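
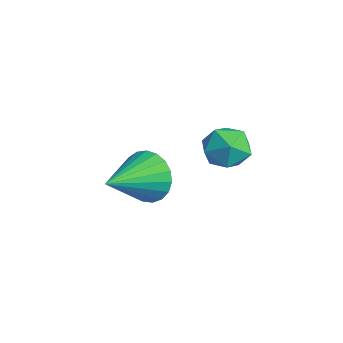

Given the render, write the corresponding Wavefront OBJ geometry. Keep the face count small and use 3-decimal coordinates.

v 3.27 -1.591 -2.547
v 3.576 -1.116 -1.746
v 4.07 -3.209 -1.893
v 3.209 -1.251 -1.63
v 2.853 -1.444 -1.673
v 2.569 -1.662 -1.867
v 2.406 -1.869 -2.178
v 2.393 -2.027 -2.553
v 2.531 -2.11 -2.928
v 2.797 -2.103 -3.236
v 3.145 -2.007 -3.425
v 3.515 -1.84 -3.463
v 3.842 -1.629 -3.342
v 4.071 -1.412 -3.083
v 4.161 -1.226 -2.732
v 4.097 -1.103 -2.349
v 3.89 -1.064 -2
v 2.449 1.236 -2.538
v 2.91 1.906 -2.142
v 3.31 0.254 -1.878
v 3.771 0.924 -1.482
v 2.917 0.756 -1.237
v 2.385 1.363 -1.645
v 3.835 0.797 -2.375
v 3.303 1.404 -2.783
v 3.767 1.634 -2.042
v 3.199 1.609 -1.338
v 3.021 0.551 -2.682
v 2.453 0.526 -1.978
f 2 1 4
f 2 4 3
f 4 1 5
f 4 5 3
f 5 1 6
f 5 6 3
f 6 1 7
f 6 7 3
f 7 1 8
f 7 8 3
f 8 1 9
f 8 9 3
f 9 1 10
f 9 10 3
f 10 1 11
f 10 11 3
f 11 1 12
f 11 12 3
f 12 1 13
f 12 13 3
f 13 1 14
f 13 14 3
f 14 1 15
f 14 15 3
f 15 1 16
f 15 16 3
f 16 1 17
f 16 17 3
f 17 1 2
f 17 2 3
f 18 29 23
f 18 23 19
f 18 19 25
f 18 25 28
f 18 28 29
f 19 23 27
f 23 29 22
f 29 28 20
f 28 25 24
f 25 19 26
f 21 27 22
f 21 22 20
f 21 20 24
f 21 24 26
f 21 26 27
f 22 27 23
f 20 22 29
f 24 20 28
f 26 24 25
f 27 26 19



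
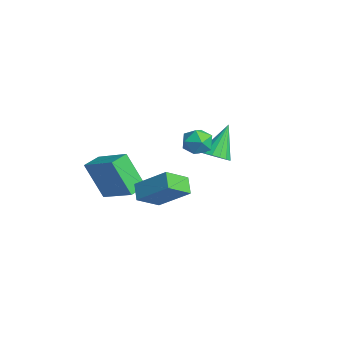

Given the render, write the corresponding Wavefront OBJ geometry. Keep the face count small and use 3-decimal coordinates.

v -1.187 1.876 -0.9
v -0.414 1.607 -0.951
v -1.546 0.733 -0.329
v -0.773 0.464 -0.38
v -0.962 1.075 0.134
v -0.74 1.781 -0.219
v -1.22 0.559 -1.061
v -0.998 1.265 -1.414
v -0.434 0.793 -1.05
v -0.275 1.113 -0.312
v -1.685 1.227 -0.968
v -1.526 1.547 -0.23
v -1.628 -3.083 -3.747
v -2.333 -3.745 -1.928
v -2.105 -2.246 -3.627
v -2.81 -2.909 -1.808
v -0.01 -2.291 -2.832
v -0.715 -2.954 -1.013
v -0.487 -1.455 -2.712
v -1.192 -2.117 -0.893
v 0.459 -1.279 -2.421
v 0.775 -2.414 -1.664
v 1.539 -0.207 -1.266
v 1.856 -1.342 -0.509
v 1.204 -1.438 -2.971
v 1.521 -2.573 -2.214
v 2.285 -0.366 -1.816
v 2.601 -1.501 -1.059
v -2.982 2.8 -3.007
v -2.442 2.447 -2.57
v -3.658 3.74 -1.413
v -2.274 2.761 -2.684
v -2.268 3.083 -2.871
v -2.426 3.341 -3.09
v -2.712 3.475 -3.29
v -3.059 3.455 -3.425
v -3.389 3.284 -3.464
v -3.626 3.003 -3.399
v -3.715 2.675 -3.244
v -3.636 2.376 -3.035
v -3.408 2.175 -2.819
v -3.082 2.116 -2.647
v -2.733 2.214 -2.557
f 1 12 6
f 1 6 2
f 1 2 8
f 1 8 11
f 1 11 12
f 2 6 10
f 6 12 5
f 12 11 3
f 11 8 7
f 8 2 9
f 4 10 5
f 4 5 3
f 4 3 7
f 4 7 9
f 4 9 10
f 5 10 6
f 3 5 12
f 7 3 11
f 9 7 8
f 10 9 2
f 14 16 13
f 17 14 13
f 13 16 15
f 15 17 13
f 14 20 16
f 18 14 17
f 18 20 14
f 16 20 15
f 19 17 15
f 15 20 19
f 19 18 17
f 20 18 19
f 22 24 21
f 25 22 21
f 21 24 23
f 23 25 21
f 22 28 24
f 26 22 25
f 26 28 22
f 24 28 23
f 27 25 23
f 23 28 27
f 27 26 25
f 28 26 27
f 30 29 32
f 30 32 31
f 32 29 33
f 32 33 31
f 33 29 34
f 33 34 31
f 34 29 35
f 34 35 31
f 35 29 36
f 35 36 31
f 36 29 37
f 36 37 31
f 37 29 38
f 37 38 31
f 38 29 39
f 38 39 31
f 39 29 40
f 39 40 31
f 40 29 41
f 40 41 31
f 41 29 42
f 41 42 31
f 42 29 43
f 42 43 31
f 43 29 30
f 43 30 31



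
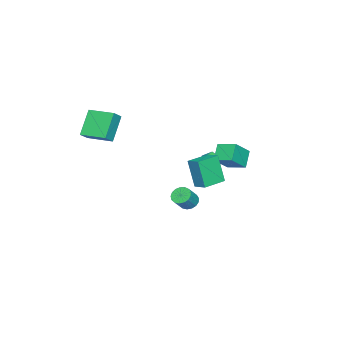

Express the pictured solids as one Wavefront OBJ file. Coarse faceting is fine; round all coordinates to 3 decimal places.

v 1.361 -4.643 4.259
v 2.063 -4.733 4.815
v 1.472 -3.001 4.386
v 2.174 -3.092 4.942
v 2.506 -4.608 2.818
v 3.208 -4.699 3.374
v 2.617 -2.967 2.945
v 3.319 -3.057 3.501
v -1.476 -0.198 -3.29
v -1.061 0.188 -3.587
v -0.308 0.024 -2.746
v -0.724 -0.362 -2.45
v -1.221 0.377 -3.407
v -0.468 0.213 -2.566
v -1.44 0.434 -3.2
v -0.687 0.271 -2.359
v -1.667 0.347 -3.014
v -0.914 0.183 -2.173
v -1.85 0.134 -2.891
v -1.097 -0.029 -2.05
v -1.948 -0.154 -2.86
v -1.195 -0.318 -2.019
v -1.937 -0.453 -2.927
v -1.185 -0.617 -2.086
v -1.822 -0.693 -3.077
v -1.069 -0.857 -2.237
v -1.627 -0.82 -3.277
v -0.874 -0.984 -2.436
v -1.397 -0.804 -3.479
v -0.645 -0.968 -2.639
v -1.186 -0.65 -3.638
v -0.433 -0.814 -2.798
v -1.041 -0.392 -3.718
v -0.289 -0.556 -2.877
v -0.996 -0.09 -3.699
v -0.243 -0.253 -2.859
v 3.059 3.393 1.578
v 2.829 2.868 3.295
v 3.414 4.148 1.856
v 3.184 3.624 3.573
v 4.336 2.796 1.567
v 4.106 2.272 3.284
v 4.691 3.552 1.845
v 4.461 3.027 3.562
v -3.438 0.276 -0.49
v -3.186 0.698 -0.949
v -2.554 0.422 0.129
v -2.302 0.844 -0.33
v -2.841 1.023 0.031
v -3.387 0.933 -0.352
v -2.353 0.187 -0.468
v -2.899 0.097 -0.851
v -2.515 0.643 -0.936
v -2.817 1.16 -0.628
v -2.923 -0.04 -0.192
v -3.225 0.477 0.116
v 1.649 3.536 1.901
v 0.828 3.402 2.737
v 1.775 4.669 2.204
v 0.954 4.536 3.041
v 2.686 3.164 2.859
v 1.865 3.031 3.696
v 2.812 4.298 3.163
v 1.991 4.164 3.999
f 2 4 1
f 5 2 1
f 1 4 3
f 3 5 1
f 2 8 4
f 6 2 5
f 6 8 2
f 4 8 3
f 7 5 3
f 3 8 7
f 7 6 5
f 8 6 7
f 10 9 13
f 10 13 11
f 11 13 14
f 11 14 12
f 13 9 15
f 13 15 14
f 14 15 16
f 14 16 12
f 15 9 17
f 15 17 16
f 16 17 18
f 16 18 12
f 17 9 19
f 17 19 18
f 18 19 20
f 18 20 12
f 19 9 21
f 19 21 20
f 20 21 22
f 20 22 12
f 21 9 23
f 21 23 22
f 22 23 24
f 22 24 12
f 23 9 25
f 23 25 24
f 24 25 26
f 24 26 12
f 25 9 27
f 25 27 26
f 26 27 28
f 26 28 12
f 27 9 29
f 27 29 28
f 28 29 30
f 28 30 12
f 29 9 31
f 29 31 30
f 30 31 32
f 30 32 12
f 31 9 33
f 31 33 32
f 32 33 34
f 32 34 12
f 33 9 35
f 33 35 34
f 34 35 36
f 34 36 12
f 35 9 10
f 35 10 36
f 36 10 11
f 36 11 12
f 38 40 37
f 41 38 37
f 37 40 39
f 39 41 37
f 38 44 40
f 42 38 41
f 42 44 38
f 40 44 39
f 43 41 39
f 39 44 43
f 43 42 41
f 44 42 43
f 45 56 50
f 45 50 46
f 45 46 52
f 45 52 55
f 45 55 56
f 46 50 54
f 50 56 49
f 56 55 47
f 55 52 51
f 52 46 53
f 48 54 49
f 48 49 47
f 48 47 51
f 48 51 53
f 48 53 54
f 49 54 50
f 47 49 56
f 51 47 55
f 53 51 52
f 54 53 46
f 58 60 57
f 61 58 57
f 57 60 59
f 59 61 57
f 58 64 60
f 62 58 61
f 62 64 58
f 60 64 59
f 63 61 59
f 59 64 63
f 63 62 61
f 64 62 63



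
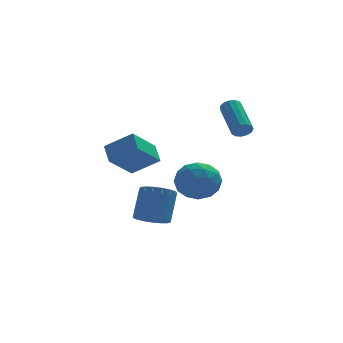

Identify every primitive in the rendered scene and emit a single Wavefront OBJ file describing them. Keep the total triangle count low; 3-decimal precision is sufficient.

v 0.955 0.712 -1.351
v 1.746 -0.258 -1.326
v -0.326 -0.362 -2.494
v 0.465 -1.332 -2.469
v -0.139 -0.99 -1.428
v 0.652 -0.326 -0.722
v 0.768 -0.294 -3.098
v 1.559 0.37 -2.392
v 1.63 -0.879 -2.406
v 1.069 -1.31 -1.374
v 0.351 0.69 -2.446
v -0.21 0.259 -1.414
v 1.463 0.321 -1.238
v -0.043 -0.941 -2.582
v -0.398 -0.74 -1.97
v 0.067 -1.31 -1.955
v 0.82 0.281 -0.883
v 1.285 -0.289 -0.868
v 0.177 -0.719 -0.928
v 0.135 -0.331 -2.952
v 0.6 -0.901 -2.937
v 1.353 0.69 -1.865
v 1.818 0.12 -1.85
v 1.243 0.099 -2.892
v 1.859 -0.614 -1.858
v 1.106 -1.245 -2.53
v 1.285 -0.635 -2.9
v 1.75 -0.245 -2.485
v 1.53 -0.867 -1.251
v 0.777 -1.498 -1.923
v 0.422 -1.297 -1.311
v 0.887 -0.907 -0.896
v 1.462 -1.232 -1.886
v 0.643 0.878 -1.897
v -0.11 0.247 -2.569
v 0.533 0.287 -2.924
v 0.998 0.677 -2.509
v 0.314 0.625 -1.29
v -0.439 -0.006 -1.962
v -0.33 -0.375 -1.335
v 0.135 0.015 -0.92
v -0.042 0.612 -1.934
v 2.629 -1.529 1.753
v 3.046 -1.682 2.094
v 2.889 0.197 3.128
v 2.471 0.349 2.787
v 3.181 -1.535 1.849
v 3.023 0.343 2.882
v 3.14 -1.387 1.573
v 2.982 0.491 2.607
v 2.937 -1.284 1.355
v 2.779 0.594 2.388
v 2.636 -1.259 1.263
v 2.478 0.62 2.297
v 2.333 -1.319 1.327
v 2.175 0.559 2.36
v 2.124 -1.447 1.526
v 1.966 0.432 2.56
v 2.075 -1.6 1.797
v 1.917 0.278 2.831
v 2.202 -1.731 2.055
v 2.045 0.148 3.088
v 2.465 -1.798 2.216
v 2.307 0.081 3.25
v 2.78 -1.78 2.231
v 2.622 0.099 3.265
v -1.603 -0.28 -4.394
v -0.688 -0.455 -4.58
v -0.182 0.485 -2.972
v -1.097 0.66 -2.786
v -0.767 -0.058 -4.787
v -0.261 0.882 -3.179
v -1.038 0.288 -4.904
v -0.532 1.228 -3.297
v -1.438 0.504 -4.904
v -0.932 1.444 -3.297
v -1.876 0.54 -4.788
v -1.37 1.48 -3.18
v -2.252 0.389 -4.581
v -1.745 1.329 -2.973
v -2.478 0.084 -4.331
v -1.972 1.024 -2.723
v -2.505 -0.304 -4.096
v -1.998 0.636 -2.488
v -2.325 -0.687 -3.929
v -1.818 0.253 -2.321
v -1.979 -0.976 -3.868
v -1.473 -0.036 -2.261
v -1.548 -1.106 -3.928
v -1.041 -0.166 -2.321
v -1.129 -1.047 -4.095
v -0.622 -0.107 -2.487
v -0.819 -0.812 -4.33
v -0.312 0.128 -2.722
v -3.947 -1.975 0.297
v -2.64 -2.511 1.224
v -4.028 -1.017 0.965
v -2.721 -1.554 1.892
v -2.699 -1.026 -0.912
v -1.392 -1.563 0.015
v -2.78 -0.069 -0.244
v -1.473 -0.605 0.683
f 1 38 17
f 38 12 41
f 17 41 6
f 38 41 17
f 1 17 13
f 17 6 18
f 13 18 2
f 17 18 13
f 1 13 22
f 13 2 23
f 22 23 8
f 13 23 22
f 1 22 34
f 22 8 37
f 34 37 11
f 22 37 34
f 1 34 38
f 34 11 42
f 38 42 12
f 34 42 38
f 2 18 29
f 18 6 32
f 29 32 10
f 18 32 29
f 6 41 19
f 41 12 40
f 19 40 5
f 41 40 19
f 12 42 39
f 42 11 35
f 39 35 3
f 42 35 39
f 11 37 36
f 37 8 24
f 36 24 7
f 37 24 36
f 8 23 28
f 23 2 25
f 28 25 9
f 23 25 28
f 4 30 16
f 30 10 31
f 16 31 5
f 30 31 16
f 4 16 14
f 16 5 15
f 14 15 3
f 16 15 14
f 4 14 21
f 14 3 20
f 21 20 7
f 14 20 21
f 4 21 26
f 21 7 27
f 26 27 9
f 21 27 26
f 4 26 30
f 26 9 33
f 30 33 10
f 26 33 30
f 5 31 19
f 31 10 32
f 19 32 6
f 31 32 19
f 3 15 39
f 15 5 40
f 39 40 12
f 15 40 39
f 7 20 36
f 20 3 35
f 36 35 11
f 20 35 36
f 9 27 28
f 27 7 24
f 28 24 8
f 27 24 28
f 10 33 29
f 33 9 25
f 29 25 2
f 33 25 29
f 44 43 47
f 44 47 45
f 45 47 48
f 45 48 46
f 47 43 49
f 47 49 48
f 48 49 50
f 48 50 46
f 49 43 51
f 49 51 50
f 50 51 52
f 50 52 46
f 51 43 53
f 51 53 52
f 52 53 54
f 52 54 46
f 53 43 55
f 53 55 54
f 54 55 56
f 54 56 46
f 55 43 57
f 55 57 56
f 56 57 58
f 56 58 46
f 57 43 59
f 57 59 58
f 58 59 60
f 58 60 46
f 59 43 61
f 59 61 60
f 60 61 62
f 60 62 46
f 61 43 63
f 61 63 62
f 62 63 64
f 62 64 46
f 63 43 65
f 63 65 64
f 64 65 66
f 64 66 46
f 65 43 44
f 65 44 66
f 66 44 45
f 66 45 46
f 68 67 71
f 68 71 69
f 69 71 72
f 69 72 70
f 71 67 73
f 71 73 72
f 72 73 74
f 72 74 70
f 73 67 75
f 73 75 74
f 74 75 76
f 74 76 70
f 75 67 77
f 75 77 76
f 76 77 78
f 76 78 70
f 77 67 79
f 77 79 78
f 78 79 80
f 78 80 70
f 79 67 81
f 79 81 80
f 80 81 82
f 80 82 70
f 81 67 83
f 81 83 82
f 82 83 84
f 82 84 70
f 83 67 85
f 83 85 84
f 84 85 86
f 84 86 70
f 85 67 87
f 85 87 86
f 86 87 88
f 86 88 70
f 87 67 89
f 87 89 88
f 88 89 90
f 88 90 70
f 89 67 91
f 89 91 90
f 90 91 92
f 90 92 70
f 91 67 93
f 91 93 92
f 92 93 94
f 92 94 70
f 93 67 68
f 93 68 94
f 94 68 69
f 94 69 70
f 96 98 95
f 99 96 95
f 95 98 97
f 97 99 95
f 96 102 98
f 100 96 99
f 100 102 96
f 98 102 97
f 101 99 97
f 97 102 101
f 101 100 99
f 102 100 101



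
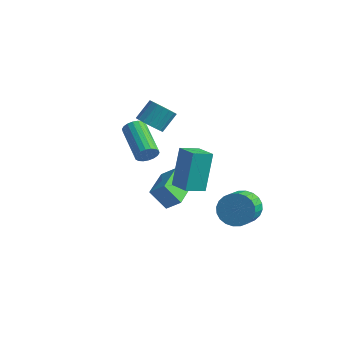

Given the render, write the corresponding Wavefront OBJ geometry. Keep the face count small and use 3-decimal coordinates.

v 3.088 2.869 -2.684
v 3.644 3.395 -2.073
v 4.029 2.117 -1.324
v 3.472 1.591 -1.936
v 3.308 3.4 -1.891
v 3.692 2.122 -1.142
v 2.938 3.325 -1.83
v 3.323 2.047 -1.081
v 2.591 3.18 -1.899
v 2.976 1.902 -1.15
v 2.32 2.988 -2.087
v 2.704 1.71 -1.339
v 2.165 2.777 -2.367
v 2.55 1.5 -1.618
v 2.151 2.581 -2.695
v 2.535 1.303 -1.946
v 2.28 2.428 -3.021
v 2.664 1.151 -2.272
v 2.531 2.343 -3.296
v 2.916 1.065 -2.547
v 2.868 2.338 -3.478
v 3.252 1.06 -2.729
v 3.237 2.413 -3.539
v 3.622 1.135 -2.79
v 3.584 2.558 -3.47
v 3.969 1.28 -2.721
v 3.856 2.75 -3.281
v 4.24 1.472 -2.533
v 4.01 2.96 -3.002
v 4.395 1.683 -2.253
v 4.025 3.157 -2.674
v 4.409 1.879 -1.925
v 3.896 3.309 -2.348
v 4.28 2.032 -1.599
v 1.394 -1.287 -0.924
v 0.597 -1.539 0.085
v 0.857 0.442 -0.917
v 0.06 0.19 0.092
v 2.1 -1.07 -0.312
v 1.303 -1.322 0.697
v 1.563 0.659 -0.305
v 0.766 0.407 0.704
v -1.264 0.876 0.546
v -0.9 1.089 1.014
v -2.531 2.237 1.762
v -2.896 2.024 1.294
v -0.859 1.279 0.812
v -2.491 2.427 1.56
v -0.899 1.389 0.557
v -2.53 2.537 1.305
v -1.01 1.398 0.3
v -2.642 2.545 1.048
v -1.173 1.303 0.092
v -2.804 2.45 0.839
v -1.353 1.124 -0.026
v -2.984 2.271 0.721
v -1.516 0.895 -0.031
v -3.147 2.043 0.716
v -1.629 0.663 0.078
v -3.26 1.811 0.826
v -1.669 0.473 0.28
v -3.301 1.621 1.028
v -1.63 0.363 0.535
v -3.261 1.511 1.283
v -1.518 0.355 0.792
v -3.15 1.502 1.54
v -1.356 0.45 1.001
v -2.987 1.597 1.748
v -1.176 0.629 1.119
v -2.807 1.776 1.866
v -1.013 0.857 1.124
v -2.644 2.005 1.871
v 1.853 -1.46 1.128
v 1.64 -0.535 3.102
v 2.354 -0.553 0.757
v 2.141 0.372 2.731
v 2.959 -1.932 1.469
v 2.746 -1.007 3.443
v 3.46 -1.025 1.098
v 3.247 -0.1 3.072
v -0.847 0.495 3.152
v -0.086 0.322 3.134
v 0.127 1.173 4.011
v -0.633 1.345 4.028
v -0.114 0.574 2.896
v 0.1 1.424 3.773
v -0.287 0.81 2.709
v -0.073 1.661 3.586
v -0.571 0.984 2.61
v -0.357 1.834 3.487
v -0.909 1.061 2.618
v -0.696 1.911 3.495
v -1.235 1.025 2.732
v -1.022 1.876 3.609
v -1.484 0.885 2.929
v -1.271 1.735 3.805
v -1.607 0.667 3.169
v -1.394 1.518 4.046
v -1.58 0.416 3.407
v -1.366 1.266 4.284
v -1.407 0.179 3.594
v -1.193 1.03 4.471
v -1.123 0.006 3.693
v -0.909 0.856 4.57
v -0.784 -0.071 3.685
v -0.571 0.779 4.562
v -0.458 -0.036 3.571
v -0.245 0.815 4.448
v -0.209 0.105 3.375
v 0.004 0.955 4.251
f 2 1 5
f 2 5 3
f 3 5 6
f 3 6 4
f 5 1 7
f 5 7 6
f 6 7 8
f 6 8 4
f 7 1 9
f 7 9 8
f 8 9 10
f 8 10 4
f 9 1 11
f 9 11 10
f 10 11 12
f 10 12 4
f 11 1 13
f 11 13 12
f 12 13 14
f 12 14 4
f 13 1 15
f 13 15 14
f 14 15 16
f 14 16 4
f 15 1 17
f 15 17 16
f 16 17 18
f 16 18 4
f 17 1 19
f 17 19 18
f 18 19 20
f 18 20 4
f 19 1 21
f 19 21 20
f 20 21 22
f 20 22 4
f 21 1 23
f 21 23 22
f 22 23 24
f 22 24 4
f 23 1 25
f 23 25 24
f 24 25 26
f 24 26 4
f 25 1 27
f 25 27 26
f 26 27 28
f 26 28 4
f 27 1 29
f 27 29 28
f 28 29 30
f 28 30 4
f 29 1 31
f 29 31 30
f 30 31 32
f 30 32 4
f 31 1 33
f 31 33 32
f 32 33 34
f 32 34 4
f 33 1 2
f 33 2 34
f 34 2 3
f 34 3 4
f 36 38 35
f 39 36 35
f 35 38 37
f 37 39 35
f 36 42 38
f 40 36 39
f 40 42 36
f 38 42 37
f 41 39 37
f 37 42 41
f 41 40 39
f 42 40 41
f 44 43 47
f 44 47 45
f 45 47 48
f 45 48 46
f 47 43 49
f 47 49 48
f 48 49 50
f 48 50 46
f 49 43 51
f 49 51 50
f 50 51 52
f 50 52 46
f 51 43 53
f 51 53 52
f 52 53 54
f 52 54 46
f 53 43 55
f 53 55 54
f 54 55 56
f 54 56 46
f 55 43 57
f 55 57 56
f 56 57 58
f 56 58 46
f 57 43 59
f 57 59 58
f 58 59 60
f 58 60 46
f 59 43 61
f 59 61 60
f 60 61 62
f 60 62 46
f 61 43 63
f 61 63 62
f 62 63 64
f 62 64 46
f 63 43 65
f 63 65 64
f 64 65 66
f 64 66 46
f 65 43 67
f 65 67 66
f 66 67 68
f 66 68 46
f 67 43 69
f 67 69 68
f 68 69 70
f 68 70 46
f 69 43 71
f 69 71 70
f 70 71 72
f 70 72 46
f 71 43 44
f 71 44 72
f 72 44 45
f 72 45 46
f 74 76 73
f 77 74 73
f 73 76 75
f 75 77 73
f 74 80 76
f 78 74 77
f 78 80 74
f 76 80 75
f 79 77 75
f 75 80 79
f 79 78 77
f 80 78 79
f 82 81 85
f 82 85 83
f 83 85 86
f 83 86 84
f 85 81 87
f 85 87 86
f 86 87 88
f 86 88 84
f 87 81 89
f 87 89 88
f 88 89 90
f 88 90 84
f 89 81 91
f 89 91 90
f 90 91 92
f 90 92 84
f 91 81 93
f 91 93 92
f 92 93 94
f 92 94 84
f 93 81 95
f 93 95 94
f 94 95 96
f 94 96 84
f 95 81 97
f 95 97 96
f 96 97 98
f 96 98 84
f 97 81 99
f 97 99 98
f 98 99 100
f 98 100 84
f 99 81 101
f 99 101 100
f 100 101 102
f 100 102 84
f 101 81 103
f 101 103 102
f 102 103 104
f 102 104 84
f 103 81 105
f 103 105 104
f 104 105 106
f 104 106 84
f 105 81 107
f 105 107 106
f 106 107 108
f 106 108 84
f 107 81 109
f 107 109 108
f 108 109 110
f 108 110 84
f 109 81 82
f 109 82 110
f 110 82 83
f 110 83 84



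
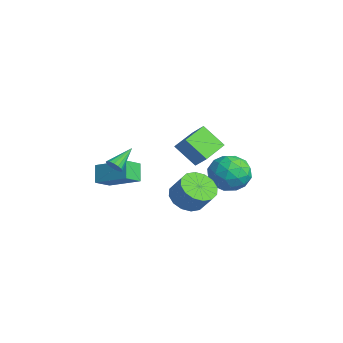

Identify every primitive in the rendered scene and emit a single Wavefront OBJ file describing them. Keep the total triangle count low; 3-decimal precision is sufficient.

v -2.537 1.238 -2.352
v -1.792 1.572 -1.557
v -3.527 2.709 -2.04
v -2.781 3.043 -1.245
v -1.639 2.097 -3.555
v -0.893 2.431 -2.76
v -2.628 3.568 -3.243
v -1.883 3.902 -2.448
v 3.566 -0.523 -2.721
v 4.338 -1.152 -3.054
v 5.086 -0.807 -1.971
v 4.314 -0.177 -1.639
v 4.443 -0.669 -3.28
v 5.191 -0.324 -2.197
v 4.313 -0.147 -3.357
v 5.061 0.198 -2.274
v 3.983 0.275 -3.263
v 4.73 0.62 -2.18
v 3.541 0.483 -3.024
v 4.289 0.828 -1.942
v 3.106 0.421 -2.704
v 3.853 0.766 -1.622
v 2.794 0.107 -2.389
v 3.542 0.452 -1.306
v 2.689 -0.376 -2.163
v 3.437 -0.031 -1.08
v 2.819 -0.898 -2.086
v 3.567 -0.553 -1.003
v 3.15 -1.32 -2.18
v 3.897 -0.975 -1.097
v 3.591 -1.528 -2.418
v 4.339 -1.183 -1.336
v 4.027 -1.466 -2.738
v 4.774 -1.121 -1.656
v 1.457 -3.67 -0.917
v 1.783 -3.794 -0.532
v 0.923 -2.49 -0.083
v 1.921 -3.622 -0.687
v 1.934 -3.463 -0.904
v 1.819 -3.36 -1.124
v 1.608 -3.339 -1.289
v 1.355 -3.407 -1.354
v 1.13 -3.545 -1.302
v 0.993 -3.717 -1.147
v 0.98 -3.876 -0.93
v 1.095 -3.98 -0.71
v 1.306 -4.001 -0.545
v 1.559 -3.933 -0.48
v 0.427 3.434 -2.889
v 1.56 3.822 -3.288
v 1.26 1.698 -2.212
v 2.393 2.086 -2.611
v 1.837 2.659 -1.633
v 1.323 3.732 -2.052
v 1.497 1.788 -3.448
v 0.983 2.861 -3.867
v 2.221 2.805 -3.633
v 2.431 3.343 -2.511
v 0.389 2.177 -2.989
v 0.599 2.715 -1.867
v 0.92 3.781 -3.148
v 1.9 1.739 -2.352
v 1.573 2.076 -1.778
v 2.239 2.304 -2.012
v 0.781 3.728 -2.421
v 1.447 3.956 -2.655
v 1.61 3.272 -1.683
v 1.373 1.564 -2.845
v 2.039 1.792 -3.079
v 0.581 3.216 -3.488
v 1.247 3.444 -3.722
v 1.21 2.248 -3.817
v 1.975 3.411 -3.585
v 2.465 2.39 -3.187
v 1.938 2.215 -3.679
v 1.636 2.846 -3.925
v 2.098 3.727 -2.926
v 2.588 2.706 -2.528
v 2.261 3.043 -1.953
v 1.959 3.674 -2.199
v 2.487 3.129 -3.129
v 0.232 2.814 -2.972
v 0.722 1.793 -2.574
v 0.861 1.846 -3.301
v 0.559 2.477 -3.547
v 0.355 3.13 -2.313
v 0.845 2.109 -1.915
v 1.184 2.674 -1.575
v 0.882 3.305 -1.821
v 0.333 2.391 -2.371
v -1.391 -3.687 -2.244
v 0.102 -2.511 -1.398
v -1.784 -2.754 -2.85
v -0.291 -1.578 -2.004
v -0.669 -3.962 -3.136
v 0.824 -2.786 -2.29
v -1.062 -3.029 -3.742
v 0.431 -1.853 -2.896
f 2 4 1
f 5 2 1
f 1 4 3
f 3 5 1
f 2 8 4
f 6 2 5
f 6 8 2
f 4 8 3
f 7 5 3
f 3 8 7
f 7 6 5
f 8 6 7
f 10 9 13
f 10 13 11
f 11 13 14
f 11 14 12
f 13 9 15
f 13 15 14
f 14 15 16
f 14 16 12
f 15 9 17
f 15 17 16
f 16 17 18
f 16 18 12
f 17 9 19
f 17 19 18
f 18 19 20
f 18 20 12
f 19 9 21
f 19 21 20
f 20 21 22
f 20 22 12
f 21 9 23
f 21 23 22
f 22 23 24
f 22 24 12
f 23 9 25
f 23 25 24
f 24 25 26
f 24 26 12
f 25 9 27
f 25 27 26
f 26 27 28
f 26 28 12
f 27 9 29
f 27 29 28
f 28 29 30
f 28 30 12
f 29 9 31
f 29 31 30
f 30 31 32
f 30 32 12
f 31 9 33
f 31 33 32
f 32 33 34
f 32 34 12
f 33 9 10
f 33 10 34
f 34 10 11
f 34 11 12
f 36 35 38
f 36 38 37
f 38 35 39
f 38 39 37
f 39 35 40
f 39 40 37
f 40 35 41
f 40 41 37
f 41 35 42
f 41 42 37
f 42 35 43
f 42 43 37
f 43 35 44
f 43 44 37
f 44 35 45
f 44 45 37
f 45 35 46
f 45 46 37
f 46 35 47
f 46 47 37
f 47 35 48
f 47 48 37
f 48 35 36
f 48 36 37
f 49 86 65
f 86 60 89
f 65 89 54
f 86 89 65
f 49 65 61
f 65 54 66
f 61 66 50
f 65 66 61
f 49 61 70
f 61 50 71
f 70 71 56
f 61 71 70
f 49 70 82
f 70 56 85
f 82 85 59
f 70 85 82
f 49 82 86
f 82 59 90
f 86 90 60
f 82 90 86
f 50 66 77
f 66 54 80
f 77 80 58
f 66 80 77
f 54 89 67
f 89 60 88
f 67 88 53
f 89 88 67
f 60 90 87
f 90 59 83
f 87 83 51
f 90 83 87
f 59 85 84
f 85 56 72
f 84 72 55
f 85 72 84
f 56 71 76
f 71 50 73
f 76 73 57
f 71 73 76
f 52 78 64
f 78 58 79
f 64 79 53
f 78 79 64
f 52 64 62
f 64 53 63
f 62 63 51
f 64 63 62
f 52 62 69
f 62 51 68
f 69 68 55
f 62 68 69
f 52 69 74
f 69 55 75
f 74 75 57
f 69 75 74
f 52 74 78
f 74 57 81
f 78 81 58
f 74 81 78
f 53 79 67
f 79 58 80
f 67 80 54
f 79 80 67
f 51 63 87
f 63 53 88
f 87 88 60
f 63 88 87
f 55 68 84
f 68 51 83
f 84 83 59
f 68 83 84
f 57 75 76
f 75 55 72
f 76 72 56
f 75 72 76
f 58 81 77
f 81 57 73
f 77 73 50
f 81 73 77
f 92 94 91
f 95 92 91
f 91 94 93
f 93 95 91
f 92 98 94
f 96 92 95
f 96 98 92
f 94 98 93
f 97 95 93
f 93 98 97
f 97 96 95
f 98 96 97



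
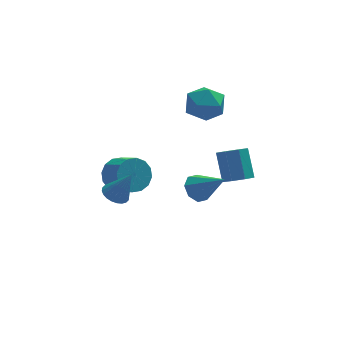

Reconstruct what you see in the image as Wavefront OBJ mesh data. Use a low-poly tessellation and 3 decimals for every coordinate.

v -0.243 -1.797 1.893
v 0.292 -1.23 1.884
v 0.803 -2.763 3.167
v -0.129 -1.14 2.298
v -0.617 -1.436 2.475
v -0.886 -1.943 2.311
v -0.778 -2.365 1.903
v -0.357 -2.455 1.489
v 0.13 -2.159 1.312
v 0.399 -1.652 1.476
v -2.884 4.418 -1.818
v -2.225 4.253 -2.565
v -1.637 3.177 -1.81
v -2.296 3.342 -1.062
v -1.991 4.601 -2.252
v -1.403 3.525 -1.497
v -1.996 4.899 -1.823
v -1.408 3.823 -1.068
v -2.239 5.069 -1.393
v -1.651 3.993 -0.637
v -2.655 5.064 -1.076
v -2.067 3.988 -0.32
v -3.132 4.886 -0.958
v -2.545 3.81 -0.202
v -3.543 4.583 -1.07
v -2.955 3.507 -0.315
v -3.777 4.235 -1.383
v -3.189 3.159 -0.628
v -3.772 3.937 -1.812
v -3.184 2.861 -1.057
v -3.529 3.767 -2.243
v -2.941 2.691 -1.487
v -3.113 3.772 -2.56
v -2.525 2.696 -1.804
v -2.635 3.95 -2.678
v -2.048 2.874 -1.922
v 2.475 1.618 -0.75
v 3.185 1.296 -0.437
v 3.096 2.381 0.882
v 2.385 2.702 0.57
v 3.292 1.789 -0.835
v 3.203 2.874 0.484
v 2.921 2.182 -1.183
v 2.832 3.267 0.136
v 2.288 2.244 -1.277
v 2.199 3.329 0.042
v 1.764 1.939 -1.062
v 1.675 3.024 0.257
v 1.657 1.446 -0.664
v 1.568 2.531 0.655
v 2.028 1.053 -0.316
v 1.939 2.138 1.003
v 2.661 0.991 -0.222
v 2.572 2.076 1.097
v 1.298 4.193 4.302
v 2.139 3.478 4.148
v 0.181 3.062 3.452
v 1.022 2.347 3.298
v 0.62 2.523 4.323
v 1.31 3.222 4.848
v 1.01 3.318 2.752
v 1.7 4.017 3.277
v 1.961 2.937 3.191
v 1.72 2.446 4.161
v 0.6 4.094 3.439
v 0.359 3.603 4.409
v -4.002 -1.635 1.976
v -3.412 -1.386 1.72
v -3.278 -1.845 3.444
v -3.529 -1.161 1.81
v -3.718 -1.008 1.926
v -3.951 -0.951 2.049
v -4.191 -0.998 2.161
v -4.403 -1.141 2.245
v -4.553 -1.36 2.288
v -4.62 -1.621 2.283
v -4.593 -1.884 2.232
v -4.476 -2.109 2.142
v -4.286 -2.262 2.027
v -4.054 -2.319 1.904
v -3.813 -2.273 1.792
v -3.602 -2.129 1.708
v -3.451 -1.91 1.665
v -3.385 -1.649 1.669
f 2 1 4
f 2 4 3
f 4 1 5
f 4 5 3
f 5 1 6
f 5 6 3
f 6 1 7
f 6 7 3
f 7 1 8
f 7 8 3
f 8 1 9
f 8 9 3
f 9 1 10
f 9 10 3
f 10 1 2
f 10 2 3
f 12 11 15
f 12 15 13
f 13 15 16
f 13 16 14
f 15 11 17
f 15 17 16
f 16 17 18
f 16 18 14
f 17 11 19
f 17 19 18
f 18 19 20
f 18 20 14
f 19 11 21
f 19 21 20
f 20 21 22
f 20 22 14
f 21 11 23
f 21 23 22
f 22 23 24
f 22 24 14
f 23 11 25
f 23 25 24
f 24 25 26
f 24 26 14
f 25 11 27
f 25 27 26
f 26 27 28
f 26 28 14
f 27 11 29
f 27 29 28
f 28 29 30
f 28 30 14
f 29 11 31
f 29 31 30
f 30 31 32
f 30 32 14
f 31 11 33
f 31 33 32
f 32 33 34
f 32 34 14
f 33 11 35
f 33 35 34
f 34 35 36
f 34 36 14
f 35 11 12
f 35 12 36
f 36 12 13
f 36 13 14
f 38 37 41
f 38 41 39
f 39 41 42
f 39 42 40
f 41 37 43
f 41 43 42
f 42 43 44
f 42 44 40
f 43 37 45
f 43 45 44
f 44 45 46
f 44 46 40
f 45 37 47
f 45 47 46
f 46 47 48
f 46 48 40
f 47 37 49
f 47 49 48
f 48 49 50
f 48 50 40
f 49 37 51
f 49 51 50
f 50 51 52
f 50 52 40
f 51 37 53
f 51 53 52
f 52 53 54
f 52 54 40
f 53 37 38
f 53 38 54
f 54 38 39
f 54 39 40
f 55 66 60
f 55 60 56
f 55 56 62
f 55 62 65
f 55 65 66
f 56 60 64
f 60 66 59
f 66 65 57
f 65 62 61
f 62 56 63
f 58 64 59
f 58 59 57
f 58 57 61
f 58 61 63
f 58 63 64
f 59 64 60
f 57 59 66
f 61 57 65
f 63 61 62
f 64 63 56
f 68 67 70
f 68 70 69
f 70 67 71
f 70 71 69
f 71 67 72
f 71 72 69
f 72 67 73
f 72 73 69
f 73 67 74
f 73 74 69
f 74 67 75
f 74 75 69
f 75 67 76
f 75 76 69
f 76 67 77
f 76 77 69
f 77 67 78
f 77 78 69
f 78 67 79
f 78 79 69
f 79 67 80
f 79 80 69
f 80 67 81
f 80 81 69
f 81 67 82
f 81 82 69
f 82 67 83
f 82 83 69
f 83 67 84
f 83 84 69
f 84 67 68
f 84 68 69



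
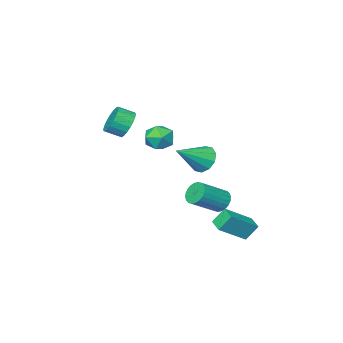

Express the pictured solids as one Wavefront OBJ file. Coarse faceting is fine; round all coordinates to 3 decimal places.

v -4.458 -0 -3.999
v -4.01 0.27 -4.643
v -2.274 0.011 -3.546
v -2.722 -0.26 -2.901
v -4.068 0.547 -4.486
v -2.332 0.288 -3.388
v -4.186 0.741 -4.255
v -2.45 0.482 -3.157
v -4.344 0.822 -3.984
v -2.609 0.563 -2.887
v -4.521 0.777 -3.716
v -2.785 0.518 -2.619
v -4.687 0.615 -3.491
v -2.951 0.356 -2.393
v -4.819 0.358 -3.343
v -3.083 0.099 -2.246
v -4.896 0.048 -3.295
v -3.16 -0.212 -2.198
v -4.906 -0.271 -3.354
v -3.17 -0.53 -2.257
v -4.848 -0.548 -3.512
v -3.112 -0.807 -2.414
v -4.73 -0.742 -3.743
v -2.994 -1.001 -2.645
v -4.571 -0.823 -4.013
v -2.836 -1.082 -2.916
v -4.395 -0.778 -4.281
v -2.659 -1.037 -3.184
v -4.229 -0.616 -4.507
v -2.493 -0.875 -3.409
v -4.097 -0.359 -4.654
v -2.361 -0.618 -3.557
v -4.02 -0.048 -4.702
v -2.284 -0.308 -3.605
v -3.213 3.144 -4.841
v -3.813 3.512 -3.858
v -2.892 4.109 -5.007
v -3.493 4.477 -4.023
v -1.527 2.783 -3.677
v -2.128 3.151 -2.693
v -1.207 3.748 -3.842
v -1.807 4.116 -2.859
v -0.047 -3.079 2.334
v 0.632 -2.547 1.847
v 1.426 -3.11 2.339
v 0.747 -3.641 2.826
v 0.578 -2.324 2.189
v 1.372 -2.887 2.681
v 0.416 -2.232 2.556
v 1.21 -2.795 3.048
v 0.174 -2.286 2.885
v 0.967 -2.849 3.377
v -0.106 -2.477 3.118
v 0.687 -3.04 3.61
v -0.376 -2.772 3.216
v 0.417 -3.335 3.708
v -0.589 -3.12 3.161
v 0.204 -3.683 3.653
v -0.708 -3.461 2.963
v 0.085 -4.024 3.455
v -0.713 -3.736 2.657
v 0.08 -4.299 3.149
v -0.603 -3.897 2.294
v 0.191 -4.46 2.786
v -0.396 -3.916 1.939
v 0.397 -4.479 2.431
v -0.129 -3.791 1.652
v 0.664 -4.354 2.144
v 0.152 -3.543 1.482
v 0.945 -4.106 1.974
v 0.399 -3.214 1.46
v 1.192 -3.777 1.952
v 0.569 -2.862 1.59
v 1.362 -3.425 2.081
v 1.452 3.015 3.258
v 2.131 2.964 3.959
v 1.349 1.436 3.241
v 2.028 1.385 3.942
v 1.141 1.743 4.146
v 1.205 2.719 4.156
v 2.275 1.681 3.044
v 2.339 2.657 3.054
v 2.64 2.139 3.827
v 1.939 2.177 4.508
v 1.541 2.223 2.692
v 0.84 2.261 3.373
v -1.464 2.075 1.006
v -0.971 1.908 0.176
v 0.384 1.925 2.134
v -0.981 2.506 0.271
v -1.175 2.939 0.647
v -1.48 3.042 1.16
v -1.778 2.776 1.615
v -1.957 2.241 1.837
v -1.947 1.643 1.742
v -1.753 1.21 1.366
v -1.449 1.107 0.852
v -1.15 1.374 0.398
f 2 1 5
f 2 5 3
f 3 5 6
f 3 6 4
f 5 1 7
f 5 7 6
f 6 7 8
f 6 8 4
f 7 1 9
f 7 9 8
f 8 9 10
f 8 10 4
f 9 1 11
f 9 11 10
f 10 11 12
f 10 12 4
f 11 1 13
f 11 13 12
f 12 13 14
f 12 14 4
f 13 1 15
f 13 15 14
f 14 15 16
f 14 16 4
f 15 1 17
f 15 17 16
f 16 17 18
f 16 18 4
f 17 1 19
f 17 19 18
f 18 19 20
f 18 20 4
f 19 1 21
f 19 21 20
f 20 21 22
f 20 22 4
f 21 1 23
f 21 23 22
f 22 23 24
f 22 24 4
f 23 1 25
f 23 25 24
f 24 25 26
f 24 26 4
f 25 1 27
f 25 27 26
f 26 27 28
f 26 28 4
f 27 1 29
f 27 29 28
f 28 29 30
f 28 30 4
f 29 1 31
f 29 31 30
f 30 31 32
f 30 32 4
f 31 1 33
f 31 33 32
f 32 33 34
f 32 34 4
f 33 1 2
f 33 2 34
f 34 2 3
f 34 3 4
f 36 38 35
f 39 36 35
f 35 38 37
f 37 39 35
f 36 42 38
f 40 36 39
f 40 42 36
f 38 42 37
f 41 39 37
f 37 42 41
f 41 40 39
f 42 40 41
f 44 43 47
f 44 47 45
f 45 47 48
f 45 48 46
f 47 43 49
f 47 49 48
f 48 49 50
f 48 50 46
f 49 43 51
f 49 51 50
f 50 51 52
f 50 52 46
f 51 43 53
f 51 53 52
f 52 53 54
f 52 54 46
f 53 43 55
f 53 55 54
f 54 55 56
f 54 56 46
f 55 43 57
f 55 57 56
f 56 57 58
f 56 58 46
f 57 43 59
f 57 59 58
f 58 59 60
f 58 60 46
f 59 43 61
f 59 61 60
f 60 61 62
f 60 62 46
f 61 43 63
f 61 63 62
f 62 63 64
f 62 64 46
f 63 43 65
f 63 65 64
f 64 65 66
f 64 66 46
f 65 43 67
f 65 67 66
f 66 67 68
f 66 68 46
f 67 43 69
f 67 69 68
f 68 69 70
f 68 70 46
f 69 43 71
f 69 71 70
f 70 71 72
f 70 72 46
f 71 43 73
f 71 73 72
f 72 73 74
f 72 74 46
f 73 43 44
f 73 44 74
f 74 44 45
f 74 45 46
f 75 86 80
f 75 80 76
f 75 76 82
f 75 82 85
f 75 85 86
f 76 80 84
f 80 86 79
f 86 85 77
f 85 82 81
f 82 76 83
f 78 84 79
f 78 79 77
f 78 77 81
f 78 81 83
f 78 83 84
f 79 84 80
f 77 79 86
f 81 77 85
f 83 81 82
f 84 83 76
f 88 87 90
f 88 90 89
f 90 87 91
f 90 91 89
f 91 87 92
f 91 92 89
f 92 87 93
f 92 93 89
f 93 87 94
f 93 94 89
f 94 87 95
f 94 95 89
f 95 87 96
f 95 96 89
f 96 87 97
f 96 97 89
f 97 87 98
f 97 98 89
f 98 87 88
f 98 88 89



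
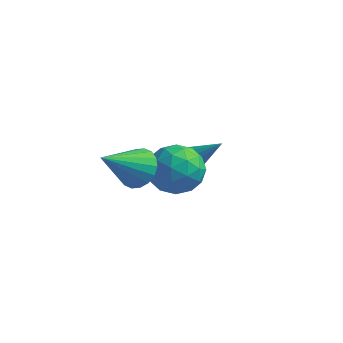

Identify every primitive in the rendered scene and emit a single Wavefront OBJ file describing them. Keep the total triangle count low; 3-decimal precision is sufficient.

v 0.972 3.424 -3.737
v 1.272 3.751 -4.198
v 2.148 3.856 -2.663
v 1.019 3.997 -4.019
v 0.748 4.024 -3.732
v 0.562 3.822 -3.448
v 0.533 3.468 -3.273
v 0.671 3.097 -3.276
v 0.924 2.852 -3.455
v 1.196 2.825 -3.741
v 1.382 3.027 -4.026
v 1.411 3.38 -4.2
v 1.196 -0.443 -1.633
v 1.781 -0.184 -1.044
v 0.584 -1.857 -0.407
v 1.47 0.028 -0.955
v 1.104 0.147 -1
v 0.756 0.149 -1.171
v 0.496 0.034 -1.434
v 0.374 -0.176 -1.736
v 0.415 -0.438 -2.017
v 0.611 -0.701 -2.223
v 0.923 -0.913 -2.312
v 1.288 -1.032 -2.267
v 1.636 -1.034 -2.096
v 1.896 -0.919 -1.833
v 2.018 -0.71 -1.531
v 1.977 -0.448 -1.249
v 1.48 0.626 -1.147
v 2.498 1.042 -1.046
v 2.022 -0.362 -2.534
v 3.04 0.054 -2.433
v 2.643 -0.629 -1.661
v 2.308 -0.019 -0.804
v 2.212 0.699 -2.776
v 1.877 1.309 -1.919
v 2.95 1.087 -2.052
v 3.217 0.266 -1.364
v 1.303 0.414 -2.216
v 1.57 -0.407 -1.528
v 1.942 0.92 -0.975
v 2.578 -0.24 -2.605
v 2.345 -0.642 -2.152
v 2.944 -0.398 -2.092
v 1.83 0.297 -0.833
v 2.428 0.541 -0.773
v 2.514 -0.441 -1.135
v 2.092 0.139 -2.807
v 2.69 0.383 -2.747
v 1.576 1.078 -1.488
v 2.175 1.322 -1.428
v 2.006 1.121 -2.445
v 2.805 1.191 -1.507
v 3.124 0.611 -2.322
v 2.637 0.99 -2.523
v 2.44 1.349 -2.02
v 2.962 0.709 -1.102
v 3.281 0.129 -1.917
v 3.048 -0.273 -1.464
v 2.851 0.086 -0.96
v 3.228 0.736 -1.694
v 1.239 0.551 -1.663
v 1.558 -0.029 -2.478
v 1.669 0.594 -2.62
v 1.472 0.953 -2.116
v 1.396 0.069 -1.258
v 1.715 -0.511 -2.073
v 2.08 -0.669 -1.56
v 1.883 -0.31 -1.057
v 1.292 -0.056 -1.886
f 2 1 4
f 2 4 3
f 4 1 5
f 4 5 3
f 5 1 6
f 5 6 3
f 6 1 7
f 6 7 3
f 7 1 8
f 7 8 3
f 8 1 9
f 8 9 3
f 9 1 10
f 9 10 3
f 10 1 11
f 10 11 3
f 11 1 12
f 11 12 3
f 12 1 2
f 12 2 3
f 14 13 16
f 14 16 15
f 16 13 17
f 16 17 15
f 17 13 18
f 17 18 15
f 18 13 19
f 18 19 15
f 19 13 20
f 19 20 15
f 20 13 21
f 20 21 15
f 21 13 22
f 21 22 15
f 22 13 23
f 22 23 15
f 23 13 24
f 23 24 15
f 24 13 25
f 24 25 15
f 25 13 26
f 25 26 15
f 26 13 27
f 26 27 15
f 27 13 28
f 27 28 15
f 28 13 14
f 28 14 15
f 29 66 45
f 66 40 69
f 45 69 34
f 66 69 45
f 29 45 41
f 45 34 46
f 41 46 30
f 45 46 41
f 29 41 50
f 41 30 51
f 50 51 36
f 41 51 50
f 29 50 62
f 50 36 65
f 62 65 39
f 50 65 62
f 29 62 66
f 62 39 70
f 66 70 40
f 62 70 66
f 30 46 57
f 46 34 60
f 57 60 38
f 46 60 57
f 34 69 47
f 69 40 68
f 47 68 33
f 69 68 47
f 40 70 67
f 70 39 63
f 67 63 31
f 70 63 67
f 39 65 64
f 65 36 52
f 64 52 35
f 65 52 64
f 36 51 56
f 51 30 53
f 56 53 37
f 51 53 56
f 32 58 44
f 58 38 59
f 44 59 33
f 58 59 44
f 32 44 42
f 44 33 43
f 42 43 31
f 44 43 42
f 32 42 49
f 42 31 48
f 49 48 35
f 42 48 49
f 32 49 54
f 49 35 55
f 54 55 37
f 49 55 54
f 32 54 58
f 54 37 61
f 58 61 38
f 54 61 58
f 33 59 47
f 59 38 60
f 47 60 34
f 59 60 47
f 31 43 67
f 43 33 68
f 67 68 40
f 43 68 67
f 35 48 64
f 48 31 63
f 64 63 39
f 48 63 64
f 37 55 56
f 55 35 52
f 56 52 36
f 55 52 56
f 38 61 57
f 61 37 53
f 57 53 30
f 61 53 57



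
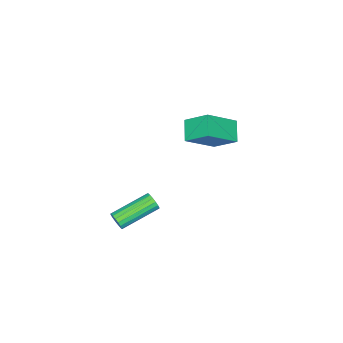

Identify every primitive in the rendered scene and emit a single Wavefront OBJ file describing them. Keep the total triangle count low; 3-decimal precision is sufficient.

v 4.44 -3.134 -3.203
v 4.657 -3 -2.761
v 2.817 -2.212 -2.095
v 2.6 -2.346 -2.537
v 4.69 -2.804 -2.904
v 2.849 -2.017 -2.238
v 4.665 -2.684 -3.115
v 2.824 -1.897 -2.449
v 4.588 -2.667 -3.346
v 2.747 -1.88 -2.68
v 4.478 -2.757 -3.545
v 2.637 -1.969 -2.879
v 4.359 -2.933 -3.665
v 2.518 -2.146 -2.999
v 4.259 -3.155 -3.679
v 2.418 -2.368 -3.013
v 4.2 -3.372 -3.584
v 2.36 -2.585 -2.918
v 4.197 -3.535 -3.402
v 2.356 -2.747 -2.736
v 4.249 -3.606 -3.175
v 2.408 -2.818 -2.509
v 4.345 -3.568 -2.953
v 2.504 -2.781 -2.287
v 4.463 -3.431 -2.789
v 2.622 -2.644 -2.123
v 4.576 -3.226 -2.72
v 2.735 -2.439 -2.054
v -1.645 -3.782 -0.144
v -1.842 -2.525 0.81
v -3.158 -3.132 -1.314
v -3.355 -1.875 -0.36
v -0.825 -3.125 -0.84
v -1.022 -1.868 0.114
v -2.338 -2.475 -2.01
v -2.535 -1.218 -1.056
f 2 1 5
f 2 5 3
f 3 5 6
f 3 6 4
f 5 1 7
f 5 7 6
f 6 7 8
f 6 8 4
f 7 1 9
f 7 9 8
f 8 9 10
f 8 10 4
f 9 1 11
f 9 11 10
f 10 11 12
f 10 12 4
f 11 1 13
f 11 13 12
f 12 13 14
f 12 14 4
f 13 1 15
f 13 15 14
f 14 15 16
f 14 16 4
f 15 1 17
f 15 17 16
f 16 17 18
f 16 18 4
f 17 1 19
f 17 19 18
f 18 19 20
f 18 20 4
f 19 1 21
f 19 21 20
f 20 21 22
f 20 22 4
f 21 1 23
f 21 23 22
f 22 23 24
f 22 24 4
f 23 1 25
f 23 25 24
f 24 25 26
f 24 26 4
f 25 1 27
f 25 27 26
f 26 27 28
f 26 28 4
f 27 1 2
f 27 2 28
f 28 2 3
f 28 3 4
f 30 32 29
f 33 30 29
f 29 32 31
f 31 33 29
f 30 36 32
f 34 30 33
f 34 36 30
f 32 36 31
f 35 33 31
f 31 36 35
f 35 34 33
f 36 34 35



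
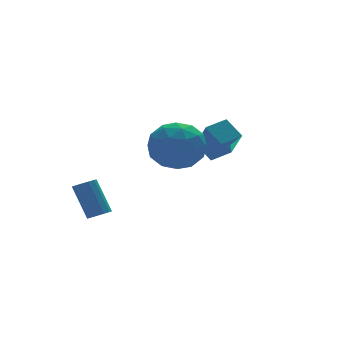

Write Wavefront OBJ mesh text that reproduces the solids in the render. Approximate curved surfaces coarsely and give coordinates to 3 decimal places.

v -0.372 0.154 2.822
v 0.768 0.047 2.795
v -0.548 -1.547 2.105
v 0.592 -1.654 2.078
v 0.043 -1.635 3.083
v 0.152 -0.583 3.526
v 0.068 -0.917 1.374
v 0.177 0.135 1.817
v 1.041 -0.614 1.899
v 1.025 -1.058 2.956
v -0.805 -0.442 1.944
v -0.821 -0.886 3.001
v 0.213 0.25 2.871
v 0.007 -1.75 2.029
v -0.317 -1.739 2.62
v 0.354 -1.801 2.604
v -0.149 -0.121 3.301
v 0.521 -0.183 3.285
v 0.095 -1.172 3.455
v -0.301 -1.317 1.615
v 0.369 -1.379 1.599
v -0.134 0.301 2.296
v 0.537 0.239 2.28
v 0.125 -0.328 1.445
v 1.044 -0.202 2.329
v 0.941 -1.201 1.908
v 0.633 -0.768 1.494
v 0.697 -0.15 1.754
v 1.035 -0.462 2.95
v 0.931 -1.462 2.529
v 0.608 -1.451 3.12
v 0.672 -0.833 3.38
v 1.195 -0.851 2.424
v -0.711 -0.038 2.371
v -0.815 -1.038 1.95
v -0.452 -0.667 1.52
v -0.388 -0.049 1.78
v -0.721 -0.299 2.992
v -0.824 -1.298 2.571
v -0.477 -1.35 3.146
v -0.413 -0.732 3.406
v -0.975 -0.649 2.476
v 3.057 1.491 1.262
v 2.794 2.273 1.895
v 3.17 2.556 -0.006
v 2.907 3.338 0.627
v 4.013 1.642 1.473
v 3.75 2.424 2.106
v 4.126 2.707 0.205
v 3.863 3.489 0.838
v -1.317 2.979 -2.229
v -0.861 2.85 -2.07
v -1.127 3.651 -0.652
v -1.583 3.781 -0.811
v -0.832 3.096 -2.204
v -1.097 3.897 -0.786
v -0.956 3.305 -2.345
v -1.222 4.107 -0.928
v -1.196 3.411 -2.45
v -1.461 4.212 -1.032
v -1.473 3.38 -2.484
v -1.739 4.181 -1.067
v -1.702 3.221 -2.438
v -1.967 4.023 -1.02
v -1.808 2.986 -2.325
v -2.073 3.788 -0.907
v -1.758 2.749 -2.181
v -2.024 3.55 -0.763
v -1.569 2.585 -2.053
v -1.834 3.386 -0.635
v -1.299 2.546 -1.98
v -1.565 3.347 -0.563
v -1.036 2.645 -1.987
v -1.301 3.446 -0.569
f 1 38 17
f 38 12 41
f 17 41 6
f 38 41 17
f 1 17 13
f 17 6 18
f 13 18 2
f 17 18 13
f 1 13 22
f 13 2 23
f 22 23 8
f 13 23 22
f 1 22 34
f 22 8 37
f 34 37 11
f 22 37 34
f 1 34 38
f 34 11 42
f 38 42 12
f 34 42 38
f 2 18 29
f 18 6 32
f 29 32 10
f 18 32 29
f 6 41 19
f 41 12 40
f 19 40 5
f 41 40 19
f 12 42 39
f 42 11 35
f 39 35 3
f 42 35 39
f 11 37 36
f 37 8 24
f 36 24 7
f 37 24 36
f 8 23 28
f 23 2 25
f 28 25 9
f 23 25 28
f 4 30 16
f 30 10 31
f 16 31 5
f 30 31 16
f 4 16 14
f 16 5 15
f 14 15 3
f 16 15 14
f 4 14 21
f 14 3 20
f 21 20 7
f 14 20 21
f 4 21 26
f 21 7 27
f 26 27 9
f 21 27 26
f 4 26 30
f 26 9 33
f 30 33 10
f 26 33 30
f 5 31 19
f 31 10 32
f 19 32 6
f 31 32 19
f 3 15 39
f 15 5 40
f 39 40 12
f 15 40 39
f 7 20 36
f 20 3 35
f 36 35 11
f 20 35 36
f 9 27 28
f 27 7 24
f 28 24 8
f 27 24 28
f 10 33 29
f 33 9 25
f 29 25 2
f 33 25 29
f 44 46 43
f 47 44 43
f 43 46 45
f 45 47 43
f 44 50 46
f 48 44 47
f 48 50 44
f 46 50 45
f 49 47 45
f 45 50 49
f 49 48 47
f 50 48 49
f 52 51 55
f 52 55 53
f 53 55 56
f 53 56 54
f 55 51 57
f 55 57 56
f 56 57 58
f 56 58 54
f 57 51 59
f 57 59 58
f 58 59 60
f 58 60 54
f 59 51 61
f 59 61 60
f 60 61 62
f 60 62 54
f 61 51 63
f 61 63 62
f 62 63 64
f 62 64 54
f 63 51 65
f 63 65 64
f 64 65 66
f 64 66 54
f 65 51 67
f 65 67 66
f 66 67 68
f 66 68 54
f 67 51 69
f 67 69 68
f 68 69 70
f 68 70 54
f 69 51 71
f 69 71 70
f 70 71 72
f 70 72 54
f 71 51 73
f 71 73 72
f 72 73 74
f 72 74 54
f 73 51 52
f 73 52 74
f 74 52 53
f 74 53 54



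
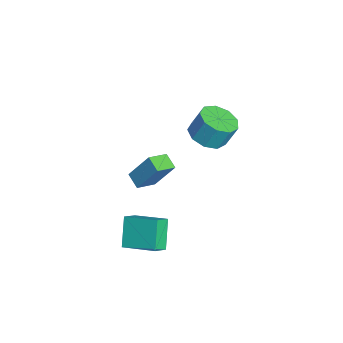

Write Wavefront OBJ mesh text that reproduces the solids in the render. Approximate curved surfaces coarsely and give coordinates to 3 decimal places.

v -0.527 0.399 2.948
v 0.463 0.76 2.71
v 0.556 1.363 4.014
v -0.433 1.001 4.252
v -0.043 1.262 2.514
v 0.05 1.864 3.819
v -0.775 1.359 2.522
v -0.682 1.962 3.826
v -1.391 1.008 2.728
v -1.298 1.61 4.033
v -1.603 0.371 3.038
v -1.509 0.974 4.342
v -1.311 -0.253 3.305
v -1.217 0.35 4.609
v -0.652 -0.572 3.405
v -0.559 0.031 4.71
v 0.065 -0.437 3.291
v 0.159 0.166 4.596
v 0.506 0.089 3.017
v 0.599 0.692 4.321
v -4.359 -2.204 -3.328
v -3.939 -1.18 -1.614
v -3.526 -1.859 -3.738
v -3.107 -0.835 -2.024
v -3.713 -3.225 -2.876
v -3.294 -2.201 -1.162
v -2.881 -2.88 -3.286
v -2.461 -1.856 -1.572
v 0.434 -3.383 -2.265
v 1.012 -3.993 -1.687
v 1.494 -1.846 -1.704
v 2.072 -2.456 -1.126
v 1.548 -3.644 -3.654
v 2.126 -4.254 -3.076
v 2.608 -2.107 -3.093
v 3.186 -2.717 -2.515
f 2 1 5
f 2 5 3
f 3 5 6
f 3 6 4
f 5 1 7
f 5 7 6
f 6 7 8
f 6 8 4
f 7 1 9
f 7 9 8
f 8 9 10
f 8 10 4
f 9 1 11
f 9 11 10
f 10 11 12
f 10 12 4
f 11 1 13
f 11 13 12
f 12 13 14
f 12 14 4
f 13 1 15
f 13 15 14
f 14 15 16
f 14 16 4
f 15 1 17
f 15 17 16
f 16 17 18
f 16 18 4
f 17 1 19
f 17 19 18
f 18 19 20
f 18 20 4
f 19 1 2
f 19 2 20
f 20 2 3
f 20 3 4
f 22 24 21
f 25 22 21
f 21 24 23
f 23 25 21
f 22 28 24
f 26 22 25
f 26 28 22
f 24 28 23
f 27 25 23
f 23 28 27
f 27 26 25
f 28 26 27
f 30 32 29
f 33 30 29
f 29 32 31
f 31 33 29
f 30 36 32
f 34 30 33
f 34 36 30
f 32 36 31
f 35 33 31
f 31 36 35
f 35 34 33
f 36 34 35



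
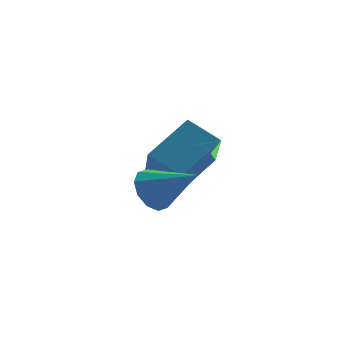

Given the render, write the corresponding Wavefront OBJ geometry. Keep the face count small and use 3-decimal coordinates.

v -3.543 0.912 2.857
v -3.245 0.808 2.37
v -2.677 0.368 3.503
v -3.14 1.127 2.498
v -3.19 1.363 2.763
v -3.374 1.427 3.064
v -3.623 1.295 3.285
v -3.841 1.016 3.343
v -3.945 0.698 3.215
v -3.896 0.462 2.95
v -3.712 0.398 2.649
v -3.463 0.53 2.428
v -2.866 1.597 2.922
v -3.54 2.042 3.383
v -2.823 2.878 1.746
v -3.497 3.324 2.207
v -1.943 2.236 3.653
v -2.617 2.682 4.114
v -1.9 3.518 2.477
v -2.574 3.963 2.938
f 2 1 4
f 2 4 3
f 4 1 5
f 4 5 3
f 5 1 6
f 5 6 3
f 6 1 7
f 6 7 3
f 7 1 8
f 7 8 3
f 8 1 9
f 8 9 3
f 9 1 10
f 9 10 3
f 10 1 11
f 10 11 3
f 11 1 12
f 11 12 3
f 12 1 2
f 12 2 3
f 14 16 13
f 17 14 13
f 13 16 15
f 15 17 13
f 14 20 16
f 18 14 17
f 18 20 14
f 16 20 15
f 19 17 15
f 15 20 19
f 19 18 17
f 20 18 19



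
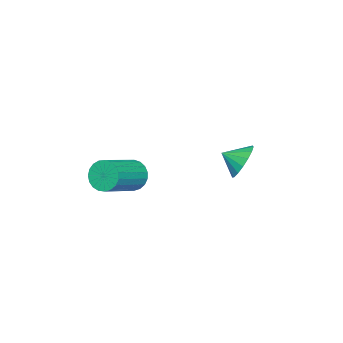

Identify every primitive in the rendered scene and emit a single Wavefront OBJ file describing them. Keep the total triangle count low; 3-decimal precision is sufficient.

v -2.539 3.451 1.116
v -1.975 4.086 1.784
v -2.101 2.529 1.624
v -2.422 4.011 2.032
v -2.896 3.807 2.071
v -3.288 3.522 1.892
v -3.508 3.221 1.534
v -3.506 2.972 1.081
v -3.283 2.833 0.636
v -2.89 2.836 0.301
v -2.416 2.979 0.153
v -1.97 3.231 0.225
v -1.655 3.533 0.502
v -1.542 3.816 0.919
v -1.658 4.016 1.382
v 1.975 0.263 1.308
v 2.249 -0.136 0.549
v 4.2 -0.361 1.374
v 3.925 0.037 2.132
v 2.321 0.225 0.478
v 4.272 -0.001 1.303
v 2.333 0.591 0.55
v 4.284 0.366 1.375
v 2.282 0.902 0.754
v 4.233 0.677 1.578
v 2.179 1.101 1.053
v 4.13 0.876 1.878
v 2.04 1.156 1.396
v 3.991 0.931 2.221
v 1.89 1.056 1.724
v 3.841 0.831 2.549
v 1.754 0.819 1.98
v 3.705 0.594 2.805
v 1.657 0.486 2.12
v 3.608 0.261 2.944
v 1.614 0.114 2.119
v 3.565 -0.111 2.944
v 1.634 -0.232 1.978
v 3.585 -0.457 2.803
v 1.713 -0.493 1.721
v 3.664 -0.718 2.546
v 1.836 -0.623 1.393
v 3.787 -0.848 2.217
v 1.984 -0.6 1.05
v 3.935 -0.825 1.874
v 2.13 -0.427 0.751
v 4.081 -0.652 1.576
f 2 1 4
f 2 4 3
f 4 1 5
f 4 5 3
f 5 1 6
f 5 6 3
f 6 1 7
f 6 7 3
f 7 1 8
f 7 8 3
f 8 1 9
f 8 9 3
f 9 1 10
f 9 10 3
f 10 1 11
f 10 11 3
f 11 1 12
f 11 12 3
f 12 1 13
f 12 13 3
f 13 1 14
f 13 14 3
f 14 1 15
f 14 15 3
f 15 1 2
f 15 2 3
f 17 16 20
f 17 20 18
f 18 20 21
f 18 21 19
f 20 16 22
f 20 22 21
f 21 22 23
f 21 23 19
f 22 16 24
f 22 24 23
f 23 24 25
f 23 25 19
f 24 16 26
f 24 26 25
f 25 26 27
f 25 27 19
f 26 16 28
f 26 28 27
f 27 28 29
f 27 29 19
f 28 16 30
f 28 30 29
f 29 30 31
f 29 31 19
f 30 16 32
f 30 32 31
f 31 32 33
f 31 33 19
f 32 16 34
f 32 34 33
f 33 34 35
f 33 35 19
f 34 16 36
f 34 36 35
f 35 36 37
f 35 37 19
f 36 16 38
f 36 38 37
f 37 38 39
f 37 39 19
f 38 16 40
f 38 40 39
f 39 40 41
f 39 41 19
f 40 16 42
f 40 42 41
f 41 42 43
f 41 43 19
f 42 16 44
f 42 44 43
f 43 44 45
f 43 45 19
f 44 16 46
f 44 46 45
f 45 46 47
f 45 47 19
f 46 16 17
f 46 17 47
f 47 17 18
f 47 18 19



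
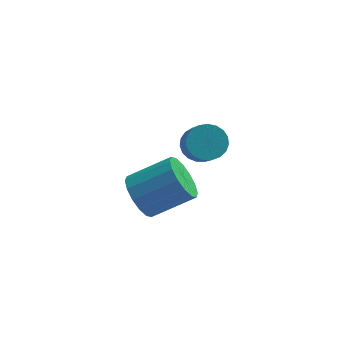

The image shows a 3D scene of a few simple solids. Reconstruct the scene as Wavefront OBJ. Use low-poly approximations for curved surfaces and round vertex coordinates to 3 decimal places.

v 3.117 3.292 0.589
v 3.768 3.109 0.263
v 4.034 1.946 1.446
v 3.383 2.128 1.771
v 3.855 3.332 0.463
v 4.121 2.169 1.645
v 3.815 3.548 0.684
v 4.081 2.385 1.867
v 3.654 3.72 0.889
v 3.92 2.557 2.072
v 3.401 3.817 1.042
v 3.667 2.654 2.225
v 3.098 3.824 1.117
v 3.364 2.661 2.299
v 2.799 3.739 1.1
v 3.064 2.575 2.283
v 2.554 3.576 0.995
v 2.82 2.412 2.177
v 2.407 3.364 0.819
v 2.673 2.201 2.002
v 2.383 3.14 0.604
v 2.649 1.976 1.787
v 2.485 2.941 0.386
v 2.751 1.778 1.569
v 2.697 2.804 0.203
v 2.963 1.641 1.386
v 2.982 2.751 0.087
v 3.248 1.587 1.27
v 3.29 2.791 0.058
v 3.556 1.628 1.24
v 3.568 2.918 0.12
v 3.834 1.755 1.302
v 0.888 3.569 -2.836
v 1.4 3.458 -3.664
v 3.004 3.761 -2.713
v 2.492 3.871 -1.884
v 1.292 3.954 -3.641
v 2.897 4.257 -2.689
v 1.077 4.346 -3.402
v 2.681 4.649 -2.451
v 0.81 4.53 -3.011
v 2.415 4.833 -2.06
v 0.565 4.456 -2.574
v 2.169 4.759 -1.622
v 0.406 4.144 -2.206
v 2.01 4.447 -1.255
v 0.376 3.679 -2.007
v 1.98 3.982 -1.056
v 0.483 3.183 -2.031
v 2.088 3.486 -1.079
v 0.699 2.791 -2.269
v 2.303 3.094 -1.318
v 0.965 2.607 -2.66
v 2.57 2.91 -1.709
v 1.211 2.681 -3.098
v 2.815 2.984 -2.146
v 1.37 2.993 -3.465
v 2.974 3.296 -2.514
f 2 1 5
f 2 5 3
f 3 5 6
f 3 6 4
f 5 1 7
f 5 7 6
f 6 7 8
f 6 8 4
f 7 1 9
f 7 9 8
f 8 9 10
f 8 10 4
f 9 1 11
f 9 11 10
f 10 11 12
f 10 12 4
f 11 1 13
f 11 13 12
f 12 13 14
f 12 14 4
f 13 1 15
f 13 15 14
f 14 15 16
f 14 16 4
f 15 1 17
f 15 17 16
f 16 17 18
f 16 18 4
f 17 1 19
f 17 19 18
f 18 19 20
f 18 20 4
f 19 1 21
f 19 21 20
f 20 21 22
f 20 22 4
f 21 1 23
f 21 23 22
f 22 23 24
f 22 24 4
f 23 1 25
f 23 25 24
f 24 25 26
f 24 26 4
f 25 1 27
f 25 27 26
f 26 27 28
f 26 28 4
f 27 1 29
f 27 29 28
f 28 29 30
f 28 30 4
f 29 1 31
f 29 31 30
f 30 31 32
f 30 32 4
f 31 1 2
f 31 2 32
f 32 2 3
f 32 3 4
f 34 33 37
f 34 37 35
f 35 37 38
f 35 38 36
f 37 33 39
f 37 39 38
f 38 39 40
f 38 40 36
f 39 33 41
f 39 41 40
f 40 41 42
f 40 42 36
f 41 33 43
f 41 43 42
f 42 43 44
f 42 44 36
f 43 33 45
f 43 45 44
f 44 45 46
f 44 46 36
f 45 33 47
f 45 47 46
f 46 47 48
f 46 48 36
f 47 33 49
f 47 49 48
f 48 49 50
f 48 50 36
f 49 33 51
f 49 51 50
f 50 51 52
f 50 52 36
f 51 33 53
f 51 53 52
f 52 53 54
f 52 54 36
f 53 33 55
f 53 55 54
f 54 55 56
f 54 56 36
f 55 33 57
f 55 57 56
f 56 57 58
f 56 58 36
f 57 33 34
f 57 34 58
f 58 34 35
f 58 35 36



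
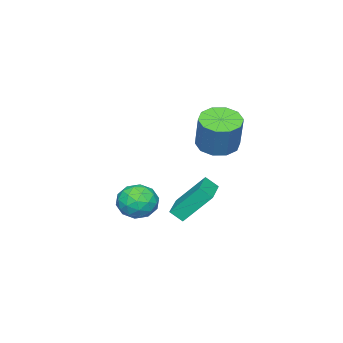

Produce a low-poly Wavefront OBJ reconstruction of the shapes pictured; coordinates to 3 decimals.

v 0.64 0.648 -3.086
v 1.351 0.204 -3.837
v 0.169 -1.024 -2.543
v 0.88 -1.468 -3.294
v 1.279 -0.912 -2.401
v 1.57 0.122 -2.736
v -0.05 -0.942 -3.644
v 0.241 0.092 -3.979
v 0.924 -0.778 -4.181
v 1.746 -0.76 -3.413
v -0.226 -0.06 -2.967
v 0.596 -0.042 -2.199
v 1.037 0.573 -3.509
v 0.483 -1.393 -2.871
v 0.718 -1.066 -2.346
v 1.136 -1.327 -2.787
v 1.166 0.524 -2.863
v 1.584 0.263 -3.303
v 1.542 -0.393 -2.459
v -0.064 -1.083 -3.077
v 0.354 -1.344 -3.517
v 0.384 0.507 -3.593
v 0.802 0.246 -4.034
v -0.022 -0.427 -3.921
v 1.204 -0.265 -4.153
v 0.927 -1.248 -3.833
v 0.38 -0.939 -4.039
v 0.551 -0.331 -4.237
v 1.687 -0.255 -3.701
v 1.41 -1.238 -3.382
v 1.645 -0.911 -2.857
v 1.816 -0.303 -3.054
v 1.436 -0.832 -3.904
v 0.11 0.418 -2.998
v -0.167 -0.565 -2.679
v -0.296 -0.517 -3.326
v -0.125 0.091 -3.523
v 0.593 0.428 -2.547
v 0.316 -0.555 -2.227
v 0.969 -0.489 -2.143
v 1.14 0.119 -2.341
v 0.084 0.012 -2.476
v 0.664 2.549 -3.014
v 0.896 1.948 -2.46
v -0.029 3.763 -1.407
v 0.204 3.162 -0.853
v 2.456 3.378 -2.867
v 2.689 2.777 -2.313
v 1.764 4.592 -1.26
v 1.996 3.991 -0.706
v -0.036 3.678 1.443
v 0.902 4 1.04
v 1.514 4.563 2.914
v 0.576 4.242 3.317
v 0.485 4.513 1.022
v 1.097 5.076 2.896
v -0.131 4.707 1.165
v 0.481 5.27 3.038
v -0.71 4.509 1.414
v -0.098 5.072 3.287
v -1.032 3.993 1.674
v -0.42 4.556 3.548
v -0.974 3.357 1.846
v -0.362 3.92 3.72
v -0.557 2.844 1.864
v 0.055 3.407 3.738
v 0.059 2.65 1.722
v 0.671 3.213 3.595
v 0.638 2.848 1.473
v 1.25 3.411 3.346
v 0.96 3.364 1.212
v 1.572 3.927 3.086
f 1 38 17
f 38 12 41
f 17 41 6
f 38 41 17
f 1 17 13
f 17 6 18
f 13 18 2
f 17 18 13
f 1 13 22
f 13 2 23
f 22 23 8
f 13 23 22
f 1 22 34
f 22 8 37
f 34 37 11
f 22 37 34
f 1 34 38
f 34 11 42
f 38 42 12
f 34 42 38
f 2 18 29
f 18 6 32
f 29 32 10
f 18 32 29
f 6 41 19
f 41 12 40
f 19 40 5
f 41 40 19
f 12 42 39
f 42 11 35
f 39 35 3
f 42 35 39
f 11 37 36
f 37 8 24
f 36 24 7
f 37 24 36
f 8 23 28
f 23 2 25
f 28 25 9
f 23 25 28
f 4 30 16
f 30 10 31
f 16 31 5
f 30 31 16
f 4 16 14
f 16 5 15
f 14 15 3
f 16 15 14
f 4 14 21
f 14 3 20
f 21 20 7
f 14 20 21
f 4 21 26
f 21 7 27
f 26 27 9
f 21 27 26
f 4 26 30
f 26 9 33
f 30 33 10
f 26 33 30
f 5 31 19
f 31 10 32
f 19 32 6
f 31 32 19
f 3 15 39
f 15 5 40
f 39 40 12
f 15 40 39
f 7 20 36
f 20 3 35
f 36 35 11
f 20 35 36
f 9 27 28
f 27 7 24
f 28 24 8
f 27 24 28
f 10 33 29
f 33 9 25
f 29 25 2
f 33 25 29
f 44 46 43
f 47 44 43
f 43 46 45
f 45 47 43
f 44 50 46
f 48 44 47
f 48 50 44
f 46 50 45
f 49 47 45
f 45 50 49
f 49 48 47
f 50 48 49
f 52 51 55
f 52 55 53
f 53 55 56
f 53 56 54
f 55 51 57
f 55 57 56
f 56 57 58
f 56 58 54
f 57 51 59
f 57 59 58
f 58 59 60
f 58 60 54
f 59 51 61
f 59 61 60
f 60 61 62
f 60 62 54
f 61 51 63
f 61 63 62
f 62 63 64
f 62 64 54
f 63 51 65
f 63 65 64
f 64 65 66
f 64 66 54
f 65 51 67
f 65 67 66
f 66 67 68
f 66 68 54
f 67 51 69
f 67 69 68
f 68 69 70
f 68 70 54
f 69 51 71
f 69 71 70
f 70 71 72
f 70 72 54
f 71 51 52
f 71 52 72
f 72 52 53
f 72 53 54



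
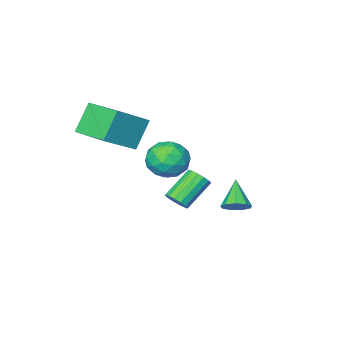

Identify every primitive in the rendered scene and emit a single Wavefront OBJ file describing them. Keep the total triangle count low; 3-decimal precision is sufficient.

v 0.654 2.585 1.181
v 1.484 2.79 1.811
v 1.716 1.95 -0.011
v 2.546 2.155 0.619
v 1.855 1.393 0.882
v 1.198 1.785 1.619
v 2.002 2.955 0.181
v 1.345 3.347 0.918
v 2.317 3.018 1.193
v 2.226 2.053 1.626
v 0.974 2.687 0.174
v 0.883 1.722 0.607
v 0.976 2.743 1.601
v 2.224 1.997 0.199
v 1.818 1.549 0.354
v 2.306 1.669 0.724
v 0.808 2.153 1.488
v 1.296 2.273 1.858
v 1.514 1.452 1.312
v 1.904 2.467 -0.058
v 2.392 2.587 0.312
v 0.894 3.071 1.076
v 1.382 3.191 1.446
v 1.686 3.288 0.488
v 1.953 2.998 1.608
v 2.577 2.625 0.907
v 2.257 3.095 0.649
v 1.872 3.325 1.083
v 1.9 2.431 1.863
v 2.524 2.057 1.162
v 2.118 1.609 1.317
v 1.732 1.84 1.75
v 2.389 2.565 1.499
v 0.676 2.683 0.638
v 1.3 2.309 -0.063
v 1.468 2.9 0.05
v 1.082 3.131 0.483
v 0.623 2.115 0.893
v 1.247 1.742 0.192
v 1.328 1.415 0.717
v 0.943 1.645 1.151
v 0.811 2.175 0.301
v -0.464 -0.025 -3.634
v -0.049 -0.015 -3.121
v -1.441 -0.184 -1.993
v -1.856 -0.195 -2.506
v -0.132 0.312 -3.174
v -1.524 0.143 -2.046
v -0.304 0.549 -3.351
v -1.696 0.379 -2.222
v -0.519 0.632 -3.603
v -1.911 0.462 -2.475
v -0.719 0.539 -3.864
v -2.111 0.369 -2.736
v -0.851 0.294 -4.063
v -2.243 0.125 -2.935
v -0.879 -0.036 -4.147
v -2.271 -0.205 -3.019
v -0.796 -0.363 -4.094
v -2.188 -0.532 -2.966
v -0.624 -0.599 -3.918
v -2.016 -0.769 -2.789
v -0.409 -0.682 -3.665
v -1.801 -0.852 -2.537
v -0.209 -0.589 -3.404
v -1.601 -0.759 -2.276
v -0.077 -0.345 -3.205
v -1.469 -0.514 -2.077
v -3.255 0.783 -4.521
v -2.93 1.179 -3.987
v -3.925 -0.203 -3.379
v -3.387 1.37 -4.09
v -3.783 1.287 -4.395
v -3.932 0.967 -4.758
v -3.764 0.562 -5.01
v -3.359 0.26 -5.033
v -2.905 0.202 -4.817
v -2.615 0.417 -4.461
v -2.625 0.803 -4.134
v 1.445 -2.843 -0.296
v 0.516 -3.131 1.171
v 1.167 -0.853 -0.081
v 0.238 -1.142 1.386
v 3.222 -2.718 0.854
v 2.293 -3.007 2.321
v 2.944 -0.729 1.069
v 2.015 -1.017 2.536
f 1 38 17
f 38 12 41
f 17 41 6
f 38 41 17
f 1 17 13
f 17 6 18
f 13 18 2
f 17 18 13
f 1 13 22
f 13 2 23
f 22 23 8
f 13 23 22
f 1 22 34
f 22 8 37
f 34 37 11
f 22 37 34
f 1 34 38
f 34 11 42
f 38 42 12
f 34 42 38
f 2 18 29
f 18 6 32
f 29 32 10
f 18 32 29
f 6 41 19
f 41 12 40
f 19 40 5
f 41 40 19
f 12 42 39
f 42 11 35
f 39 35 3
f 42 35 39
f 11 37 36
f 37 8 24
f 36 24 7
f 37 24 36
f 8 23 28
f 23 2 25
f 28 25 9
f 23 25 28
f 4 30 16
f 30 10 31
f 16 31 5
f 30 31 16
f 4 16 14
f 16 5 15
f 14 15 3
f 16 15 14
f 4 14 21
f 14 3 20
f 21 20 7
f 14 20 21
f 4 21 26
f 21 7 27
f 26 27 9
f 21 27 26
f 4 26 30
f 26 9 33
f 30 33 10
f 26 33 30
f 5 31 19
f 31 10 32
f 19 32 6
f 31 32 19
f 3 15 39
f 15 5 40
f 39 40 12
f 15 40 39
f 7 20 36
f 20 3 35
f 36 35 11
f 20 35 36
f 9 27 28
f 27 7 24
f 28 24 8
f 27 24 28
f 10 33 29
f 33 9 25
f 29 25 2
f 33 25 29
f 44 43 47
f 44 47 45
f 45 47 48
f 45 48 46
f 47 43 49
f 47 49 48
f 48 49 50
f 48 50 46
f 49 43 51
f 49 51 50
f 50 51 52
f 50 52 46
f 51 43 53
f 51 53 52
f 52 53 54
f 52 54 46
f 53 43 55
f 53 55 54
f 54 55 56
f 54 56 46
f 55 43 57
f 55 57 56
f 56 57 58
f 56 58 46
f 57 43 59
f 57 59 58
f 58 59 60
f 58 60 46
f 59 43 61
f 59 61 60
f 60 61 62
f 60 62 46
f 61 43 63
f 61 63 62
f 62 63 64
f 62 64 46
f 63 43 65
f 63 65 64
f 64 65 66
f 64 66 46
f 65 43 67
f 65 67 66
f 66 67 68
f 66 68 46
f 67 43 44
f 67 44 68
f 68 44 45
f 68 45 46
f 70 69 72
f 70 72 71
f 72 69 73
f 72 73 71
f 73 69 74
f 73 74 71
f 74 69 75
f 74 75 71
f 75 69 76
f 75 76 71
f 76 69 77
f 76 77 71
f 77 69 78
f 77 78 71
f 78 69 79
f 78 79 71
f 79 69 70
f 79 70 71
f 81 83 80
f 84 81 80
f 80 83 82
f 82 84 80
f 81 87 83
f 85 81 84
f 85 87 81
f 83 87 82
f 86 84 82
f 82 87 86
f 86 85 84
f 87 85 86



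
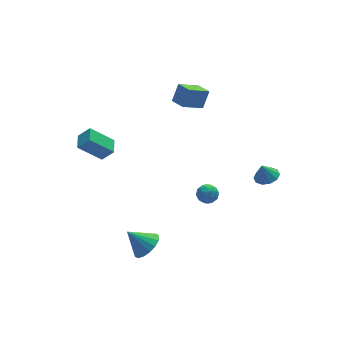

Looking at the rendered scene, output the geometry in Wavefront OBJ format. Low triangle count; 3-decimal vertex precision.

v 1.876 0.543 -2.564
v 2.377 0.09 -2.857
v 1.003 -0.15 -2.983
v 1.504 -0.603 -3.276
v 1.429 -0.561 -2.545
v 1.968 -0.132 -2.286
v 1.412 0.072 -3.554
v 1.951 0.501 -3.295
v 2.09 -0.201 -3.469
v 2.101 -0.592 -2.845
v 1.279 0.532 -2.995
v 1.29 0.141 -2.371
v 2.203 0.378 -2.673
v 1.177 -0.438 -3.167
v 1.133 -0.413 -2.737
v 1.428 -0.679 -2.909
v 1.963 0.247 -2.338
v 2.257 -0.019 -2.51
v 1.7 -0.402 -2.327
v 1.123 -0.041 -3.33
v 1.417 -0.307 -3.502
v 1.952 0.619 -2.931
v 2.247 0.353 -3.103
v 1.68 0.342 -3.513
v 2.329 -0.06 -3.205
v 1.816 -0.467 -3.452
v 1.761 -0.071 -3.615
v 2.078 0.181 -3.463
v 2.335 -0.289 -2.839
v 1.822 -0.697 -3.085
v 1.778 -0.672 -2.656
v 2.095 -0.42 -2.503
v 2.166 -0.461 -3.198
v 1.558 0.637 -2.755
v 1.045 0.229 -3.001
v 1.285 0.36 -3.337
v 1.602 0.612 -3.184
v 1.564 0.407 -2.388
v 1.051 -0 -2.635
v 1.302 -0.241 -2.377
v 1.619 0.011 -2.225
v 1.214 0.401 -2.642
v 4.043 -3.301 1.073
v 4.73 -3.638 1.307
v 3.757 -3.179 2.087
v 4.804 -3.15 1.27
v 4.587 -2.72 1.157
v 4.163 -2.512 1.013
v 3.692 -2.605 0.891
v 3.356 -2.964 0.839
v 3.282 -3.451 0.877
v 3.499 -3.881 0.989
v 3.923 -4.089 1.134
v 4.394 -3.996 1.255
v -3.304 -2.703 -3.563
v -2.52 -2.7 -2.912
v -4.276 -2.057 -2.397
v -2.492 -2.264 -3.13
v -2.65 -1.929 -3.448
v -2.959 -1.771 -3.792
v -3.346 -1.827 -4.084
v -3.724 -2.083 -4.256
v -4.006 -2.482 -4.27
v -4.127 -2.931 -4.122
v -4.059 -3.328 -3.846
v -3.819 -3.582 -3.505
v -3.461 -3.634 -3.178
v -3.067 -3.474 -2.939
v -2.727 -3.136 -2.843
v 1.181 2.729 3.45
v 1.75 3.107 4.556
v 0.909 3.773 3.233
v 1.479 4.151 4.339
v 2.581 2.929 2.661
v 3.151 3.307 3.767
v 2.31 3.973 2.444
v 2.879 4.351 3.55
v -5.207 3.799 0.772
v -4.537 3.467 1.579
v -4.808 4.831 0.864
v -4.137 4.499 1.671
v -3.823 3.381 -0.551
v -3.152 3.049 0.256
v -3.423 4.413 -0.459
v -2.753 4.081 0.348
f 1 38 17
f 38 12 41
f 17 41 6
f 38 41 17
f 1 17 13
f 17 6 18
f 13 18 2
f 17 18 13
f 1 13 22
f 13 2 23
f 22 23 8
f 13 23 22
f 1 22 34
f 22 8 37
f 34 37 11
f 22 37 34
f 1 34 38
f 34 11 42
f 38 42 12
f 34 42 38
f 2 18 29
f 18 6 32
f 29 32 10
f 18 32 29
f 6 41 19
f 41 12 40
f 19 40 5
f 41 40 19
f 12 42 39
f 42 11 35
f 39 35 3
f 42 35 39
f 11 37 36
f 37 8 24
f 36 24 7
f 37 24 36
f 8 23 28
f 23 2 25
f 28 25 9
f 23 25 28
f 4 30 16
f 30 10 31
f 16 31 5
f 30 31 16
f 4 16 14
f 16 5 15
f 14 15 3
f 16 15 14
f 4 14 21
f 14 3 20
f 21 20 7
f 14 20 21
f 4 21 26
f 21 7 27
f 26 27 9
f 21 27 26
f 4 26 30
f 26 9 33
f 30 33 10
f 26 33 30
f 5 31 19
f 31 10 32
f 19 32 6
f 31 32 19
f 3 15 39
f 15 5 40
f 39 40 12
f 15 40 39
f 7 20 36
f 20 3 35
f 36 35 11
f 20 35 36
f 9 27 28
f 27 7 24
f 28 24 8
f 27 24 28
f 10 33 29
f 33 9 25
f 29 25 2
f 33 25 29
f 44 43 46
f 44 46 45
f 46 43 47
f 46 47 45
f 47 43 48
f 47 48 45
f 48 43 49
f 48 49 45
f 49 43 50
f 49 50 45
f 50 43 51
f 50 51 45
f 51 43 52
f 51 52 45
f 52 43 53
f 52 53 45
f 53 43 54
f 53 54 45
f 54 43 44
f 54 44 45
f 56 55 58
f 56 58 57
f 58 55 59
f 58 59 57
f 59 55 60
f 59 60 57
f 60 55 61
f 60 61 57
f 61 55 62
f 61 62 57
f 62 55 63
f 62 63 57
f 63 55 64
f 63 64 57
f 64 55 65
f 64 65 57
f 65 55 66
f 65 66 57
f 66 55 67
f 66 67 57
f 67 55 68
f 67 68 57
f 68 55 69
f 68 69 57
f 69 55 56
f 69 56 57
f 71 73 70
f 74 71 70
f 70 73 72
f 72 74 70
f 71 77 73
f 75 71 74
f 75 77 71
f 73 77 72
f 76 74 72
f 72 77 76
f 76 75 74
f 77 75 76
f 79 81 78
f 82 79 78
f 78 81 80
f 80 82 78
f 79 85 81
f 83 79 82
f 83 85 79
f 81 85 80
f 84 82 80
f 80 85 84
f 84 83 82
f 85 83 84



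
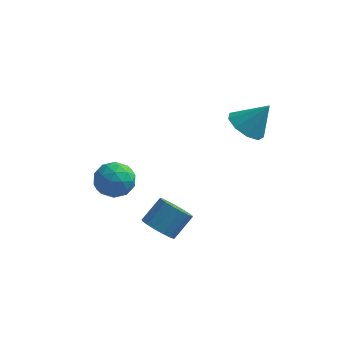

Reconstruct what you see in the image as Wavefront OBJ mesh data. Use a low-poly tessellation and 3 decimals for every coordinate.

v 2.248 2.002 1.644
v 2.788 2.725 1.07
v 3.272 2.358 3.056
v 2.219 3.044 1.402
v 1.664 2.875 1.848
v 1.382 2.298 2.198
v 1.505 1.582 2.29
v 1.976 1.063 2.079
v 2.574 0.983 1.665
v 3.02 1.38 1.241
v 3.104 2.068 1.006
v -0.943 -1.578 -3.858
v -0.41 -1.173 -4.518
v 0.216 -0.277 -3.462
v -0.317 -0.682 -2.802
v -0.783 -0.921 -4.511
v -0.157 -0.025 -3.455
v -1.192 -0.82 -4.354
v -0.566 0.077 -3.298
v -1.544 -0.892 -4.084
v -0.918 0.004 -3.028
v -1.759 -1.121 -3.762
v -1.133 -0.225 -2.706
v -1.787 -1.456 -3.462
v -1.161 -0.559 -2.406
v -1.621 -1.818 -3.253
v -0.995 -0.922 -2.197
v -1.3 -2.125 -3.182
v -0.674 -1.229 -2.126
v -0.897 -2.307 -3.266
v -0.271 -1.411 -2.21
v -0.505 -2.322 -3.486
v 0.121 -1.426 -2.43
v -0.213 -2.167 -3.791
v 0.413 -1.27 -2.735
v -0.088 -1.876 -4.112
v 0.538 -0.98 -3.055
v -0.159 -1.518 -4.374
v 0.467 -0.621 -3.318
v -4.547 0.187 -2.264
v -4.02 0.722 -1.469
v -3.14 -0.862 -2.491
v -2.613 -0.327 -1.696
v -3.471 -0.96 -1.453
v -4.34 -0.312 -1.313
v -2.82 0.172 -2.647
v -3.689 0.82 -2.507
v -2.953 0.713 -1.706
v -3.355 0.013 -0.968
v -3.805 -0.153 -2.992
v -4.207 -0.853 -2.254
v -4.407 0.546 -1.847
v -2.753 -0.686 -2.113
v -3.257 -1.059 -1.971
v -2.947 -0.744 -1.504
v -4.595 -0.061 -1.755
v -4.286 0.253 -1.288
v -3.963 -0.736 -1.279
v -2.874 -0.393 -2.672
v -2.565 -0.079 -2.205
v -4.213 0.604 -2.456
v -3.903 0.919 -1.989
v -3.197 0.596 -2.681
v -3.47 0.855 -1.518
v -2.643 0.239 -1.652
v -2.764 0.532 -2.211
v -3.275 0.913 -2.128
v -3.706 0.444 -1.085
v -2.879 -0.172 -1.218
v -3.384 -0.545 -1.076
v -3.895 -0.164 -0.993
v -3.079 0.439 -1.224
v -4.281 0.032 -2.742
v -3.454 -0.584 -2.875
v -3.265 0.024 -2.967
v -3.776 0.405 -2.884
v -4.517 -0.379 -2.308
v -3.69 -0.995 -2.442
v -3.885 -1.053 -1.832
v -4.396 -0.672 -1.749
v -4.081 -0.579 -2.736
f 2 1 4
f 2 4 3
f 4 1 5
f 4 5 3
f 5 1 6
f 5 6 3
f 6 1 7
f 6 7 3
f 7 1 8
f 7 8 3
f 8 1 9
f 8 9 3
f 9 1 10
f 9 10 3
f 10 1 11
f 10 11 3
f 11 1 2
f 11 2 3
f 13 12 16
f 13 16 14
f 14 16 17
f 14 17 15
f 16 12 18
f 16 18 17
f 17 18 19
f 17 19 15
f 18 12 20
f 18 20 19
f 19 20 21
f 19 21 15
f 20 12 22
f 20 22 21
f 21 22 23
f 21 23 15
f 22 12 24
f 22 24 23
f 23 24 25
f 23 25 15
f 24 12 26
f 24 26 25
f 25 26 27
f 25 27 15
f 26 12 28
f 26 28 27
f 27 28 29
f 27 29 15
f 28 12 30
f 28 30 29
f 29 30 31
f 29 31 15
f 30 12 32
f 30 32 31
f 31 32 33
f 31 33 15
f 32 12 34
f 32 34 33
f 33 34 35
f 33 35 15
f 34 12 36
f 34 36 35
f 35 36 37
f 35 37 15
f 36 12 38
f 36 38 37
f 37 38 39
f 37 39 15
f 38 12 13
f 38 13 39
f 39 13 14
f 39 14 15
f 40 77 56
f 77 51 80
f 56 80 45
f 77 80 56
f 40 56 52
f 56 45 57
f 52 57 41
f 56 57 52
f 40 52 61
f 52 41 62
f 61 62 47
f 52 62 61
f 40 61 73
f 61 47 76
f 73 76 50
f 61 76 73
f 40 73 77
f 73 50 81
f 77 81 51
f 73 81 77
f 41 57 68
f 57 45 71
f 68 71 49
f 57 71 68
f 45 80 58
f 80 51 79
f 58 79 44
f 80 79 58
f 51 81 78
f 81 50 74
f 78 74 42
f 81 74 78
f 50 76 75
f 76 47 63
f 75 63 46
f 76 63 75
f 47 62 67
f 62 41 64
f 67 64 48
f 62 64 67
f 43 69 55
f 69 49 70
f 55 70 44
f 69 70 55
f 43 55 53
f 55 44 54
f 53 54 42
f 55 54 53
f 43 53 60
f 53 42 59
f 60 59 46
f 53 59 60
f 43 60 65
f 60 46 66
f 65 66 48
f 60 66 65
f 43 65 69
f 65 48 72
f 69 72 49
f 65 72 69
f 44 70 58
f 70 49 71
f 58 71 45
f 70 71 58
f 42 54 78
f 54 44 79
f 78 79 51
f 54 79 78
f 46 59 75
f 59 42 74
f 75 74 50
f 59 74 75
f 48 66 67
f 66 46 63
f 67 63 47
f 66 63 67
f 49 72 68
f 72 48 64
f 68 64 41
f 72 64 68

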